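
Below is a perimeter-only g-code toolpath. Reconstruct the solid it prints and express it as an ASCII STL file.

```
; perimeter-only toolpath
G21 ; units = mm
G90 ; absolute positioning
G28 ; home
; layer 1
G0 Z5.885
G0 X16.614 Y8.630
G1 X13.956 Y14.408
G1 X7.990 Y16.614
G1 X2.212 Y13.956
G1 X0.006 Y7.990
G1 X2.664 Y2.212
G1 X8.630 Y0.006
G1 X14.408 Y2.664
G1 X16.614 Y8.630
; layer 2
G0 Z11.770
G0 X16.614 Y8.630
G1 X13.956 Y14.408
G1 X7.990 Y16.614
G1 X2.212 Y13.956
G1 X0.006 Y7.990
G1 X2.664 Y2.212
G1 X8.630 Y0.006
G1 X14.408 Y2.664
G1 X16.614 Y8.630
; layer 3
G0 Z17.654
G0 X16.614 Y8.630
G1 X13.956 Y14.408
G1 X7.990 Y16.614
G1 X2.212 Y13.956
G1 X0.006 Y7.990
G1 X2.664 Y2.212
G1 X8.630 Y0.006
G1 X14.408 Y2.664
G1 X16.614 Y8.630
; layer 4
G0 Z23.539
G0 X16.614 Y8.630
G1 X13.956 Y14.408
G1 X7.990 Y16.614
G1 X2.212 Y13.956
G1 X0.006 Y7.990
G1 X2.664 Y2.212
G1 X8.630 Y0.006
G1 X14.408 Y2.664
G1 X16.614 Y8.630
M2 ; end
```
solid part
  facet normal 0.0000 0.0000 -1.0000
    outer loop
      vertex 7.990 16.614 0.000
      vertex 13.956 14.408 0.000
      vertex 16.614 8.630 0.000
    endloop
  endfacet
  facet normal 0.0000 0.0000 -1.0000
    outer loop
      vertex 2.212 13.956 0.000
      vertex 7.990 16.614 0.000
      vertex 16.614 8.630 0.000
    endloop
  endfacet
  facet normal 0.0000 0.0000 -1.0000
    outer loop
      vertex 0.006 7.990 0.000
      vertex 2.212 13.956 0.000
      vertex 16.614 8.630 0.000
    endloop
  endfacet
  facet normal 0.0000 0.0000 -1.0000
    outer loop
      vertex 2.664 2.212 0.000
      vertex 0.006 7.990 0.000
      vertex 16.614 8.630 0.000
    endloop
  endfacet
  facet normal 0.0000 0.0000 -1.0000
    outer loop
      vertex 8.630 0.006 0.000
      vertex 2.664 2.212 0.000
      vertex 16.614 8.630 0.000
    endloop
  endfacet
  facet normal 0.0000 0.0000 -1.0000
    outer loop
      vertex 14.408 2.664 0.000
      vertex 8.630 0.006 0.000
      vertex 16.614 8.630 0.000
    endloop
  endfacet
  facet normal 0.0000 0.0000 1.0000
    outer loop
      vertex 16.614 8.630 23.539
      vertex 13.956 14.408 23.539
      vertex 7.990 16.614 23.539
    endloop
  endfacet
  facet normal 0.0000 0.0000 1.0000
    outer loop
      vertex 16.614 8.630 23.539
      vertex 7.990 16.614 23.539
      vertex 2.212 13.956 23.539
    endloop
  endfacet
  facet normal 0.0000 0.0000 1.0000
    outer loop
      vertex 16.614 8.630 23.539
      vertex 2.212 13.956 23.539
      vertex 0.006 7.990 23.539
    endloop
  endfacet
  facet normal 0.0000 0.0000 1.0000
    outer loop
      vertex 16.614 8.630 23.539
      vertex 0.006 7.990 23.539
      vertex 2.664 2.212 23.539
    endloop
  endfacet
  facet normal 0.0000 0.0000 1.0000
    outer loop
      vertex 16.614 8.630 23.539
      vertex 2.664 2.212 23.539
      vertex 8.630 0.006 23.539
    endloop
  endfacet
  facet normal 0.0000 0.0000 1.0000
    outer loop
      vertex 16.614 8.630 23.539
      vertex 8.630 0.006 23.539
      vertex 14.408 2.664 23.539
    endloop
  endfacet
  facet normal 0.9085 0.4179 0.0000
    outer loop
      vertex 16.614 8.630 0.000
      vertex 13.956 14.408 0.000
      vertex 13.956 14.408 23.539
    endloop
  endfacet
  facet normal 0.9085 0.4179 0.0000
    outer loop
      vertex 16.614 8.630 0.000
      vertex 13.956 14.408 23.539
      vertex 16.614 8.630 23.539
    endloop
  endfacet
  facet normal 0.3468 0.9379 0.0000
    outer loop
      vertex 13.956 14.408 0.000
      vertex 7.990 16.614 0.000
      vertex 7.990 16.614 23.539
    endloop
  endfacet
  facet normal 0.3468 0.9379 0.0000
    outer loop
      vertex 13.956 14.408 0.000
      vertex 7.990 16.614 23.539
      vertex 13.956 14.408 23.539
    endloop
  endfacet
  facet normal -0.4179 0.9085 0.0000
    outer loop
      vertex 7.990 16.614 0.000
      vertex 2.212 13.956 0.000
      vertex 2.212 13.956 23.539
    endloop
  endfacet
  facet normal -0.4179 0.9085 0.0000
    outer loop
      vertex 7.990 16.614 0.000
      vertex 2.212 13.956 23.539
      vertex 7.990 16.614 23.539
    endloop
  endfacet
  facet normal -0.9379 0.3468 0.0000
    outer loop
      vertex 2.212 13.956 0.000
      vertex 0.006 7.990 0.000
      vertex 0.006 7.990 23.539
    endloop
  endfacet
  facet normal -0.9379 0.3468 0.0000
    outer loop
      vertex 2.212 13.956 0.000
      vertex 0.006 7.990 23.539
      vertex 2.212 13.956 23.539
    endloop
  endfacet
  facet normal -0.9085 -0.4179 0.0000
    outer loop
      vertex 0.006 7.990 0.000
      vertex 2.664 2.212 0.000
      vertex 2.664 2.212 23.539
    endloop
  endfacet
  facet normal -0.9085 -0.4179 0.0000
    outer loop
      vertex 0.006 7.990 0.000
      vertex 2.664 2.212 23.539
      vertex 0.006 7.990 23.539
    endloop
  endfacet
  facet normal -0.3468 -0.9379 0.0000
    outer loop
      vertex 2.664 2.212 0.000
      vertex 8.630 0.006 0.000
      vertex 8.630 0.006 23.539
    endloop
  endfacet
  facet normal -0.3468 -0.9379 0.0000
    outer loop
      vertex 2.664 2.212 0.000
      vertex 8.630 0.006 23.539
      vertex 2.664 2.212 23.539
    endloop
  endfacet
  facet normal 0.4179 -0.9085 0.0000
    outer loop
      vertex 8.630 0.006 0.000
      vertex 14.408 2.664 0.000
      vertex 14.408 2.664 23.539
    endloop
  endfacet
  facet normal 0.4179 -0.9085 0.0000
    outer loop
      vertex 8.630 0.006 0.000
      vertex 14.408 2.664 23.539
      vertex 8.630 0.006 23.539
    endloop
  endfacet
  facet normal 0.9379 -0.3468 0.0000
    outer loop
      vertex 14.408 2.664 0.000
      vertex 16.614 8.630 0.000
      vertex 16.614 8.630 23.539
    endloop
  endfacet
  facet normal 0.9379 -0.3468 0.0000
    outer loop
      vertex 14.408 2.664 0.000
      vertex 16.614 8.630 23.539
      vertex 14.408 2.664 23.539
    endloop
  endfacet
endsolid part

The G0 Z moves step by Δz≈5.885 mm. Every layer's G1 loop is the same polygon, so the solid is a straight extrusion of it from z=0 to z≈23.5. Closing with flat bottom and top caps and triangulating gives 28 facets — a regular 8-sided prism (a cylinder approximated with 8 flat sides), circumscribed radius ≈ 8.31 mm, height ≈ 23.5 mm.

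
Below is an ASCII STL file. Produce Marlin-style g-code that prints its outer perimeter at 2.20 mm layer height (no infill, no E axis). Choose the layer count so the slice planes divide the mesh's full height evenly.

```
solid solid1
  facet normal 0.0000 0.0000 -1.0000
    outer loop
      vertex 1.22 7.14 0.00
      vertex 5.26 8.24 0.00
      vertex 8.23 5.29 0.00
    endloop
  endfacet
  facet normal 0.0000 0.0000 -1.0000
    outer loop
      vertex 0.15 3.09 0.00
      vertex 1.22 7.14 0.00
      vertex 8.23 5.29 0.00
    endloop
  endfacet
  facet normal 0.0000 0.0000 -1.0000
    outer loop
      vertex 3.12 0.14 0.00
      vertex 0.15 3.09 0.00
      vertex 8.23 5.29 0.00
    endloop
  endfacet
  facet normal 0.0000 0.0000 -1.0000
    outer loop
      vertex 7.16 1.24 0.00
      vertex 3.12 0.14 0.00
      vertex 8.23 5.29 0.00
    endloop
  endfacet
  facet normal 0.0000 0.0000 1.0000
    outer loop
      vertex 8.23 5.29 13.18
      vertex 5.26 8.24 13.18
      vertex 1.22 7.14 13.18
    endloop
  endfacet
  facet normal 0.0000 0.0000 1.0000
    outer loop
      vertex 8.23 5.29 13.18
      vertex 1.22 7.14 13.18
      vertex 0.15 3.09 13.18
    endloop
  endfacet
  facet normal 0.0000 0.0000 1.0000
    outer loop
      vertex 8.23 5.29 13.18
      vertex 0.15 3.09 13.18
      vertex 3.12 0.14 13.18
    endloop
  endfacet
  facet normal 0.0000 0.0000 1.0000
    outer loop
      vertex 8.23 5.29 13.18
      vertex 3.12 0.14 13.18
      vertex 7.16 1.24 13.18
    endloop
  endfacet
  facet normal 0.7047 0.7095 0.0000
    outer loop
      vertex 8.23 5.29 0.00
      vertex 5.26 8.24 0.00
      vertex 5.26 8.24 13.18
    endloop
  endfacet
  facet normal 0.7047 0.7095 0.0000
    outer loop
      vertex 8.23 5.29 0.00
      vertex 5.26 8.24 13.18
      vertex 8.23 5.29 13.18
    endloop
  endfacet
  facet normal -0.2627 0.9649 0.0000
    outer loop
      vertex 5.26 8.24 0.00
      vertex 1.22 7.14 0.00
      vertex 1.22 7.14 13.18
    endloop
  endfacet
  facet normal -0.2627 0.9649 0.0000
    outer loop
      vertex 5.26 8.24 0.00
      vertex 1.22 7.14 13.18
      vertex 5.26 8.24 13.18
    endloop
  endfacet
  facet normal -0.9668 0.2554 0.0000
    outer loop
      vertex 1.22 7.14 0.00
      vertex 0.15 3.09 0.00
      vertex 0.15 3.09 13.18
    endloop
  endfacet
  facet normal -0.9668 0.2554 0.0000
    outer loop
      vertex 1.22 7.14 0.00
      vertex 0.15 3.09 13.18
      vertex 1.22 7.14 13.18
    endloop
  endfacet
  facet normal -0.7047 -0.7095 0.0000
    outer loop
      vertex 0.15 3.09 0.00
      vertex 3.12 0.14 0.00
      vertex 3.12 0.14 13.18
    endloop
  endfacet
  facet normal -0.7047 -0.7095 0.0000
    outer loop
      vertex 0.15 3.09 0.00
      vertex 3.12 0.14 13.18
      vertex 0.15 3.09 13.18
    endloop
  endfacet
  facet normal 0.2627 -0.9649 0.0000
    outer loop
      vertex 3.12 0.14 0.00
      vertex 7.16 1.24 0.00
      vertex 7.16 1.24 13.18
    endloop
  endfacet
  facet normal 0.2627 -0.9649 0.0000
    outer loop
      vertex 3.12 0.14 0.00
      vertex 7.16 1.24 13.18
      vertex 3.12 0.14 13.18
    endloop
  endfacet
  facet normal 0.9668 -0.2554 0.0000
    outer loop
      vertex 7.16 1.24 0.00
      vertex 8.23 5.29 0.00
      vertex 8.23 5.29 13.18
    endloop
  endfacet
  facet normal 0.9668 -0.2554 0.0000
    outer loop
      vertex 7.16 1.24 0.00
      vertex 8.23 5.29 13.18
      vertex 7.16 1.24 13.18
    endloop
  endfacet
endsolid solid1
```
; perimeter-only toolpath
G21 ; units = mm
G90 ; absolute positioning
G28 ; home
; layer 1
G0 Z2.20
G0 X8.23 Y5.29
G1 X5.26 Y8.24
G1 X1.22 Y7.14
G1 X0.15 Y3.09
G1 X3.12 Y0.14
G1 X7.16 Y1.24
G1 X8.23 Y5.29
; layer 2
G0 Z4.39
G0 X8.23 Y5.29
G1 X5.26 Y8.24
G1 X1.22 Y7.14
G1 X0.15 Y3.09
G1 X3.12 Y0.14
G1 X7.16 Y1.24
G1 X8.23 Y5.29
; layer 3
G0 Z6.59
G0 X8.23 Y5.29
G1 X5.26 Y8.24
G1 X1.22 Y7.14
G1 X0.15 Y3.09
G1 X3.12 Y0.14
G1 X7.16 Y1.24
G1 X8.23 Y5.29
; layer 4
G0 Z8.79
G0 X8.23 Y5.29
G1 X5.26 Y8.24
G1 X1.22 Y7.14
G1 X0.15 Y3.09
G1 X3.12 Y0.14
G1 X7.16 Y1.24
G1 X8.23 Y5.29
; layer 5
G0 Z10.98
G0 X8.23 Y5.29
G1 X5.26 Y8.24
G1 X1.22 Y7.14
G1 X0.15 Y3.09
G1 X3.12 Y0.14
G1 X7.16 Y1.24
G1 X8.23 Y5.29
; layer 6
G0 Z13.18
G0 X8.23 Y5.29
G1 X5.26 Y8.24
G1 X1.22 Y7.14
G1 X0.15 Y3.09
G1 X3.12 Y0.14
G1 X7.16 Y1.24
G1 X8.23 Y5.29
M2 ; end

The solid is a regular 6-sided prism (a cylinder approximated with 6 flat sides), circumscribed radius ≈ 4.19 mm, height ≈ 13.2 mm. Slicing at Δz = 2.20 mm — 6 equal slices spanning the solid's height, so layer i sits at z = i·h/6 — gives 6 non-empty perimeters. Each is a 6-segment closed polygon; G0 lifts to the layer z and rapids to the start vertex, then G1 traces the edges.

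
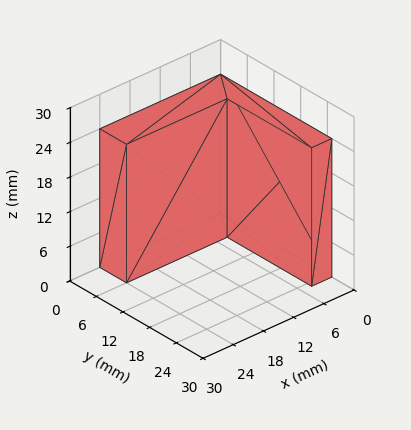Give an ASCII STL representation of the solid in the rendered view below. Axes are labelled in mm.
Reading the render: the shape is an L-shaped prism: outer 24 × 25 mm, arm thicknesses ≈ 6 mm (horizontal) and 4 mm (vertical), extruded 24 mm in z (dimensions read to the nearest mm from the axis ticks). For the STL, each face is triangulated and given an outward normal.

solid part
  facet normal 0.0000 0.0000 -1.0000
    outer loop
      vertex 24.000 6.000 0.000
      vertex 24.000 0.000 0.000
      vertex 0.000 0.000 0.000
    endloop
  endfacet
  facet normal 0.0000 0.0000 -1.0000
    outer loop
      vertex 4.000 6.000 0.000
      vertex 24.000 6.000 0.000
      vertex 0.000 0.000 0.000
    endloop
  endfacet
  facet normal 0.0000 0.0000 -1.0000
    outer loop
      vertex 4.000 25.000 0.000
      vertex 4.000 6.000 0.000
      vertex 0.000 0.000 0.000
    endloop
  endfacet
  facet normal 0.0000 0.0000 -1.0000
    outer loop
      vertex 0.000 25.000 0.000
      vertex 4.000 25.000 0.000
      vertex 0.000 0.000 0.000
    endloop
  endfacet
  facet normal 0.0000 0.0000 1.0000
    outer loop
      vertex 0.000 0.000 24.000
      vertex 24.000 0.000 24.000
      vertex 24.000 6.000 24.000
    endloop
  endfacet
  facet normal 0.0000 0.0000 1.0000
    outer loop
      vertex 0.000 0.000 24.000
      vertex 24.000 6.000 24.000
      vertex 4.000 6.000 24.000
    endloop
  endfacet
  facet normal 0.0000 0.0000 1.0000
    outer loop
      vertex 0.000 0.000 24.000
      vertex 4.000 6.000 24.000
      vertex 4.000 25.000 24.000
    endloop
  endfacet
  facet normal 0.0000 0.0000 1.0000
    outer loop
      vertex 0.000 0.000 24.000
      vertex 4.000 25.000 24.000
      vertex 0.000 25.000 24.000
    endloop
  endfacet
  facet normal 0.0000 -1.0000 0.0000
    outer loop
      vertex 0.000 0.000 0.000
      vertex 24.000 0.000 0.000
      vertex 24.000 0.000 24.000
    endloop
  endfacet
  facet normal 0.0000 -1.0000 0.0000
    outer loop
      vertex 0.000 0.000 0.000
      vertex 24.000 0.000 24.000
      vertex 0.000 0.000 24.000
    endloop
  endfacet
  facet normal 1.0000 0.0000 0.0000
    outer loop
      vertex 24.000 0.000 0.000
      vertex 24.000 6.000 0.000
      vertex 24.000 6.000 24.000
    endloop
  endfacet
  facet normal 1.0000 0.0000 0.0000
    outer loop
      vertex 24.000 0.000 0.000
      vertex 24.000 6.000 24.000
      vertex 24.000 0.000 24.000
    endloop
  endfacet
  facet normal 0.0000 1.0000 0.0000
    outer loop
      vertex 24.000 6.000 0.000
      vertex 4.000 6.000 0.000
      vertex 4.000 6.000 24.000
    endloop
  endfacet
  facet normal 0.0000 1.0000 0.0000
    outer loop
      vertex 24.000 6.000 0.000
      vertex 4.000 6.000 24.000
      vertex 24.000 6.000 24.000
    endloop
  endfacet
  facet normal 1.0000 0.0000 0.0000
    outer loop
      vertex 4.000 6.000 0.000
      vertex 4.000 25.000 0.000
      vertex 4.000 25.000 24.000
    endloop
  endfacet
  facet normal 1.0000 0.0000 0.0000
    outer loop
      vertex 4.000 6.000 0.000
      vertex 4.000 25.000 24.000
      vertex 4.000 6.000 24.000
    endloop
  endfacet
  facet normal 0.0000 1.0000 0.0000
    outer loop
      vertex 4.000 25.000 0.000
      vertex 0.000 25.000 0.000
      vertex 0.000 25.000 24.000
    endloop
  endfacet
  facet normal 0.0000 1.0000 0.0000
    outer loop
      vertex 4.000 25.000 0.000
      vertex 0.000 25.000 24.000
      vertex 4.000 25.000 24.000
    endloop
  endfacet
  facet normal -1.0000 0.0000 0.0000
    outer loop
      vertex 0.000 25.000 0.000
      vertex 0.000 0.000 0.000
      vertex 0.000 0.000 24.000
    endloop
  endfacet
  facet normal -1.0000 0.0000 0.0000
    outer loop
      vertex 0.000 25.000 0.000
      vertex 0.000 0.000 24.000
      vertex 0.000 25.000 24.000
    endloop
  endfacet
endsolid part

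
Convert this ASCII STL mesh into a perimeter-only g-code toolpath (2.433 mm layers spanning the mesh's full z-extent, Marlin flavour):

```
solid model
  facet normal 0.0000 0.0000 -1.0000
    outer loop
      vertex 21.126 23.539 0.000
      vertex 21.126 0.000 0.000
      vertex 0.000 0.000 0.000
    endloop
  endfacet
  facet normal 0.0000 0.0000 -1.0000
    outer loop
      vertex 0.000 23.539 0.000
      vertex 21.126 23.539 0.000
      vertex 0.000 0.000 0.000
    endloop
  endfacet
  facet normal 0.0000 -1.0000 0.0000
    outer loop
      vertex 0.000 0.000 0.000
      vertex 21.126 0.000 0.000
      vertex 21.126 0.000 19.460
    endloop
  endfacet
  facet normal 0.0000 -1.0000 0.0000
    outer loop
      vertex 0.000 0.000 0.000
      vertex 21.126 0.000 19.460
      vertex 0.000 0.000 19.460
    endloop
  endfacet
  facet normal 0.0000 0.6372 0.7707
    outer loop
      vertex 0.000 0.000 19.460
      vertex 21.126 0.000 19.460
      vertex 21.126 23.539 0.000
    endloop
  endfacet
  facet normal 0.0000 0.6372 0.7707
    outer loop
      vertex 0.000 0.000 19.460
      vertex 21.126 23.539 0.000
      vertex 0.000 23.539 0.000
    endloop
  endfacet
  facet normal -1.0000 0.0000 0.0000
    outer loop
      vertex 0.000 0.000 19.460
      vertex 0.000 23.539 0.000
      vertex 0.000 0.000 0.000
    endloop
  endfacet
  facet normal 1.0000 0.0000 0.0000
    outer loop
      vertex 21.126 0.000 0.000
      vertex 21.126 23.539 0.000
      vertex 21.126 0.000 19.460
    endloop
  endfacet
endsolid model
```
; perimeter-only toolpath
G21 ; units = mm
G90 ; absolute positioning
G28 ; home
; layer 1
G0 Z2.433
G0 X0.000 Y0.000
G1 X21.126 Y0.000
G1 X21.126 Y20.597
G1 X0.000 Y20.597
G1 X0.000 Y0.000
; layer 2
G0 Z4.865
G0 X0.000 Y0.000
G1 X21.126 Y0.000
G1 X21.126 Y17.654
G1 X0.000 Y17.654
G1 X0.000 Y0.000
; layer 3
G0 Z7.298
G0 X0.000 Y0.000
G1 X21.126 Y0.000
G1 X21.126 Y14.712
G1 X0.000 Y14.712
G1 X0.000 Y0.000
; layer 4
G0 Z9.730
G0 X0.000 Y0.000
G1 X21.126 Y0.000
G1 X21.126 Y11.770
G1 X0.000 Y11.770
G1 X0.000 Y0.000
; layer 5
G0 Z12.163
G0 X0.000 Y0.000
G1 X21.126 Y0.000
G1 X21.126 Y8.827
G1 X0.000 Y8.827
G1 X0.000 Y0.000
; layer 6
G0 Z14.595
G0 X0.000 Y0.000
G1 X21.126 Y0.000
G1 X21.126 Y5.885
G1 X0.000 Y5.885
G1 X0.000 Y0.000
; layer 7
G0 Z17.027
G0 X0.000 Y0.000
G1 X21.126 Y0.000
G1 X21.126 Y2.942
G1 X0.000 Y2.942
G1 X0.000 Y0.000
M2 ; end

The solid is a wedge (ramp): 21.1 × 23.5 mm base, rising to 19.5 mm along the y=0 edge and sloping linearly to z=0 at y=23.5. Slicing at Δz = 2.433 mm — 8 equal slices spanning the solid's height, so layer i sits at z = i·h/8 — gives 7 non-empty perimeters. Each is a 4-segment closed polygon; G0 lifts to the layer z and rapids to the start vertex, then G1 traces the edges. The cross-section shrinks linearly with z (the slice at the apex is degenerate and omitted).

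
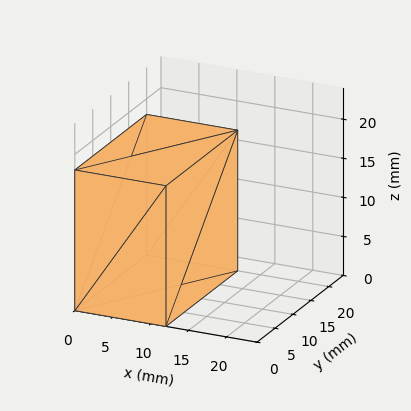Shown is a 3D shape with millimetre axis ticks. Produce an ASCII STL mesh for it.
Reading the render: the shape is a rectangular box, roughly 12 × 20 mm footprint and 18 mm tall (dimensions read to the nearest mm from the axis ticks). For the STL, each face is triangulated and given an outward normal.

solid part
  facet normal 0.0000 0.0000 -1.0000
    outer loop
      vertex 12.00 20.00 0.00
      vertex 12.00 0.00 0.00
      vertex 0.00 0.00 0.00
    endloop
  endfacet
  facet normal 0.0000 0.0000 -1.0000
    outer loop
      vertex 0.00 20.00 0.00
      vertex 12.00 20.00 0.00
      vertex 0.00 0.00 0.00
    endloop
  endfacet
  facet normal 0.0000 0.0000 1.0000
    outer loop
      vertex 0.00 0.00 18.00
      vertex 12.00 0.00 18.00
      vertex 12.00 20.00 18.00
    endloop
  endfacet
  facet normal 0.0000 0.0000 1.0000
    outer loop
      vertex 0.00 0.00 18.00
      vertex 12.00 20.00 18.00
      vertex 0.00 20.00 18.00
    endloop
  endfacet
  facet normal 0.0000 -1.0000 0.0000
    outer loop
      vertex 0.00 0.00 0.00
      vertex 12.00 0.00 0.00
      vertex 12.00 0.00 18.00
    endloop
  endfacet
  facet normal 0.0000 -1.0000 0.0000
    outer loop
      vertex 0.00 0.00 0.00
      vertex 12.00 0.00 18.00
      vertex 0.00 0.00 18.00
    endloop
  endfacet
  facet normal 0.0000 1.0000 0.0000
    outer loop
      vertex 12.00 20.00 18.00
      vertex 12.00 20.00 0.00
      vertex 0.00 20.00 0.00
    endloop
  endfacet
  facet normal 0.0000 1.0000 0.0000
    outer loop
      vertex 0.00 20.00 18.00
      vertex 12.00 20.00 18.00
      vertex 0.00 20.00 0.00
    endloop
  endfacet
  facet normal -1.0000 0.0000 0.0000
    outer loop
      vertex 0.00 20.00 18.00
      vertex 0.00 20.00 0.00
      vertex 0.00 0.00 0.00
    endloop
  endfacet
  facet normal -1.0000 0.0000 0.0000
    outer loop
      vertex 0.00 0.00 18.00
      vertex 0.00 20.00 18.00
      vertex 0.00 0.00 0.00
    endloop
  endfacet
  facet normal 1.0000 0.0000 0.0000
    outer loop
      vertex 12.00 0.00 0.00
      vertex 12.00 20.00 0.00
      vertex 12.00 20.00 18.00
    endloop
  endfacet
  facet normal 1.0000 0.0000 0.0000
    outer loop
      vertex 12.00 0.00 0.00
      vertex 12.00 20.00 18.00
      vertex 12.00 0.00 18.00
    endloop
  endfacet
endsolid part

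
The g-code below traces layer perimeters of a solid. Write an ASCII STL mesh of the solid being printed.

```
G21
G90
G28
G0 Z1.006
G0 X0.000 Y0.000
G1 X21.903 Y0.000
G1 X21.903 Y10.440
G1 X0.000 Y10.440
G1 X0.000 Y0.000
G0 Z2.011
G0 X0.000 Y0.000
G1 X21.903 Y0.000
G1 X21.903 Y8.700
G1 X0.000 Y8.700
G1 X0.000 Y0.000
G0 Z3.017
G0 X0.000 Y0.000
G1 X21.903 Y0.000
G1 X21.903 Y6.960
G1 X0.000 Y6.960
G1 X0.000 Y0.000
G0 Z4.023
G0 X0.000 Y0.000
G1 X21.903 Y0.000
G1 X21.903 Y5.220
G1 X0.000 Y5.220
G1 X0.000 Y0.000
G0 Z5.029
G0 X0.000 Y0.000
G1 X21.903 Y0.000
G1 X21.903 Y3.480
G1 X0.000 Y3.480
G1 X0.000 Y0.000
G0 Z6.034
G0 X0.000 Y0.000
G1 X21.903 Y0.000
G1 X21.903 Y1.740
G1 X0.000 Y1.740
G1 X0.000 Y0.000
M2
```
solid part
  facet normal 0.0000 0.0000 -1.0000
    outer loop
      vertex 21.903 12.180 0.000
      vertex 21.903 0.000 0.000
      vertex 0.000 0.000 0.000
    endloop
  endfacet
  facet normal 0.0000 0.0000 -1.0000
    outer loop
      vertex 0.000 12.180 0.000
      vertex 21.903 12.180 0.000
      vertex 0.000 0.000 0.000
    endloop
  endfacet
  facet normal 0.0000 -1.0000 0.0000
    outer loop
      vertex 0.000 0.000 0.000
      vertex 21.903 0.000 0.000
      vertex 21.903 0.000 7.040
    endloop
  endfacet
  facet normal 0.0000 -1.0000 0.0000
    outer loop
      vertex 0.000 0.000 0.000
      vertex 21.903 0.000 7.040
      vertex 0.000 0.000 7.040
    endloop
  endfacet
  facet normal 0.0000 0.5004 0.8658
    outer loop
      vertex 0.000 0.000 7.040
      vertex 21.903 0.000 7.040
      vertex 21.903 12.180 0.000
    endloop
  endfacet
  facet normal 0.0000 0.5004 0.8658
    outer loop
      vertex 0.000 0.000 7.040
      vertex 21.903 12.180 0.000
      vertex 0.000 12.180 0.000
    endloop
  endfacet
  facet normal -1.0000 0.0000 0.0000
    outer loop
      vertex 0.000 0.000 7.040
      vertex 0.000 12.180 0.000
      vertex 0.000 0.000 0.000
    endloop
  endfacet
  facet normal 1.0000 0.0000 0.0000
    outer loop
      vertex 21.903 0.000 0.000
      vertex 21.903 12.180 0.000
      vertex 21.903 0.000 7.040
    endloop
  endfacet
endsolid part

The G0 Z moves step by Δz≈1.006 mm. The G1 loops shrink linearly with z, so the solid tapers from its base footprint up to z≈7.04. Closing with a flat bottom cap and the tapered top and triangulating gives 8 facets — a wedge (ramp): 21.9 × 12.2 mm base, rising to 7.04 mm along the y=0 edge and sloping linearly to z=0 at y=12.2.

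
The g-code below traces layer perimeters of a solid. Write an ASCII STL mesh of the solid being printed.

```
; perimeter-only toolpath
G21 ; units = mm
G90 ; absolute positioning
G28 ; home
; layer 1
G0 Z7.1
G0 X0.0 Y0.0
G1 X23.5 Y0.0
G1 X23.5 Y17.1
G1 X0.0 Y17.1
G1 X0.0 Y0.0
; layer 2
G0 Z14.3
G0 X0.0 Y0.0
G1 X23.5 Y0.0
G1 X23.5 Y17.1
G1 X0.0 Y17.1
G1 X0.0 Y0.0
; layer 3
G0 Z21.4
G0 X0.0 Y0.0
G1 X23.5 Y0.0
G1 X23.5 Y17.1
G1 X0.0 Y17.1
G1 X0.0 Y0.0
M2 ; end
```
solid part
  facet normal 0.0000 0.0000 -1.0000
    outer loop
      vertex 23.5 17.1 0.0
      vertex 23.5 0.0 0.0
      vertex 0.0 0.0 0.0
    endloop
  endfacet
  facet normal 0.0000 0.0000 -1.0000
    outer loop
      vertex 0.0 17.1 0.0
      vertex 23.5 17.1 0.0
      vertex 0.0 0.0 0.0
    endloop
  endfacet
  facet normal 0.0000 0.0000 1.0000
    outer loop
      vertex 0.0 0.0 21.4
      vertex 23.5 0.0 21.4
      vertex 23.5 17.1 21.4
    endloop
  endfacet
  facet normal 0.0000 0.0000 1.0000
    outer loop
      vertex 0.0 0.0 21.4
      vertex 23.5 17.1 21.4
      vertex 0.0 17.1 21.4
    endloop
  endfacet
  facet normal 0.0000 -1.0000 0.0000
    outer loop
      vertex 0.0 0.0 0.0
      vertex 23.5 0.0 0.0
      vertex 23.5 0.0 21.4
    endloop
  endfacet
  facet normal 0.0000 -1.0000 0.0000
    outer loop
      vertex 0.0 0.0 0.0
      vertex 23.5 0.0 21.4
      vertex 0.0 0.0 21.4
    endloop
  endfacet
  facet normal 0.0000 1.0000 0.0000
    outer loop
      vertex 23.5 17.1 21.4
      vertex 23.5 17.1 0.0
      vertex 0.0 17.1 0.0
    endloop
  endfacet
  facet normal 0.0000 1.0000 0.0000
    outer loop
      vertex 0.0 17.1 21.4
      vertex 23.5 17.1 21.4
      vertex 0.0 17.1 0.0
    endloop
  endfacet
  facet normal -1.0000 0.0000 0.0000
    outer loop
      vertex 0.0 17.1 21.4
      vertex 0.0 17.1 0.0
      vertex 0.0 0.0 0.0
    endloop
  endfacet
  facet normal -1.0000 0.0000 0.0000
    outer loop
      vertex 0.0 0.0 21.4
      vertex 0.0 17.1 21.4
      vertex 0.0 0.0 0.0
    endloop
  endfacet
  facet normal 1.0000 0.0000 0.0000
    outer loop
      vertex 23.5 0.0 0.0
      vertex 23.5 17.1 0.0
      vertex 23.5 17.1 21.4
    endloop
  endfacet
  facet normal 1.0000 0.0000 0.0000
    outer loop
      vertex 23.5 0.0 0.0
      vertex 23.5 17.1 21.4
      vertex 23.5 0.0 21.4
    endloop
  endfacet
endsolid part

The G0 Z moves step by Δz≈7.1 mm. Every layer's G1 loop is the same polygon, so the solid is a straight extrusion of it from z=0 to z≈21.4. Closing with flat bottom and top caps and triangulating gives 12 facets — a rectangular box, roughly 23.5 × 17.1 mm footprint and 21.4 mm tall.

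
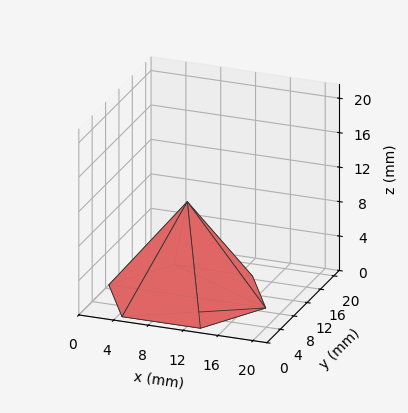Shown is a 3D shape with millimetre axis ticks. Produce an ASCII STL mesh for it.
Reading the render: the shape is a regular 6-sided pyramid, base circumscribed radius ≈ 9 mm, apex at z ≈ 11 mm (dimensions read to the nearest mm from the axis ticks). For the STL, each face is triangulated and given an outward normal.

solid part
  facet normal 0.0000 0.0000 -1.0000
    outer loop
      vertex 4.50 16.79 0.00
      vertex 13.50 16.79 0.00
      vertex 18.00 9.00 0.00
    endloop
  endfacet
  facet normal 0.0000 0.0000 -1.0000
    outer loop
      vertex 0.00 9.00 0.00
      vertex 4.50 16.79 0.00
      vertex 18.00 9.00 0.00
    endloop
  endfacet
  facet normal 0.0000 0.0000 -1.0000
    outer loop
      vertex 4.50 1.21 0.00
      vertex 0.00 9.00 0.00
      vertex 18.00 9.00 0.00
    endloop
  endfacet
  facet normal 0.0000 0.0000 -1.0000
    outer loop
      vertex 13.50 1.21 0.00
      vertex 4.50 1.21 0.00
      vertex 18.00 9.00 0.00
    endloop
  endfacet
  facet normal 0.7066 0.4082 0.5781
    outer loop
      vertex 18.00 9.00 0.00
      vertex 13.50 16.79 0.00
      vertex 9.00 9.00 11.00
    endloop
  endfacet
  facet normal 0.0000 0.8161 0.5779
    outer loop
      vertex 13.50 16.79 0.00
      vertex 4.50 16.79 0.00
      vertex 9.00 9.00 11.00
    endloop
  endfacet
  facet normal -0.7066 0.4082 0.5781
    outer loop
      vertex 4.50 16.79 0.00
      vertex 0.00 9.00 0.00
      vertex 9.00 9.00 11.00
    endloop
  endfacet
  facet normal -0.7066 -0.4082 0.5781
    outer loop
      vertex 0.00 9.00 0.00
      vertex 4.50 1.21 0.00
      vertex 9.00 9.00 11.00
    endloop
  endfacet
  facet normal 0.0000 -0.8161 0.5779
    outer loop
      vertex 4.50 1.21 0.00
      vertex 13.50 1.21 0.00
      vertex 9.00 9.00 11.00
    endloop
  endfacet
  facet normal 0.7066 -0.4082 0.5781
    outer loop
      vertex 13.50 1.21 0.00
      vertex 18.00 9.00 0.00
      vertex 9.00 9.00 11.00
    endloop
  endfacet
endsolid part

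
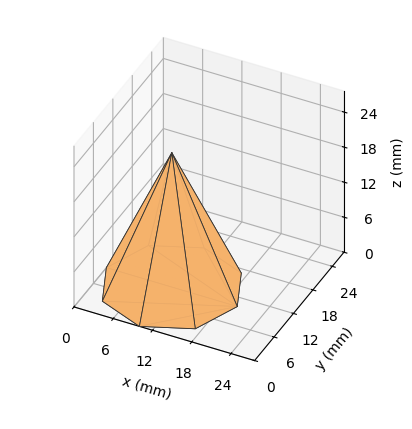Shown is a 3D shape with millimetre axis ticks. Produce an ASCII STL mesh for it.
Reading the render: the shape is a regular 8-sided pyramid, base circumscribed radius ≈ 10 mm, apex at z ≈ 23 mm (dimensions read to the nearest mm from the axis ticks). For the STL, each face is triangulated and given an outward normal.

solid part
  facet normal 0.0000 0.0000 -1.0000
    outer loop
      vertex 10.0 20.0 0.0
      vertex 17.1 17.1 0.0
      vertex 20.0 10.0 0.0
    endloop
  endfacet
  facet normal 0.0000 0.0000 -1.0000
    outer loop
      vertex 2.9 17.1 0.0
      vertex 10.0 20.0 0.0
      vertex 20.0 10.0 0.0
    endloop
  endfacet
  facet normal 0.0000 0.0000 -1.0000
    outer loop
      vertex 0.0 10.0 0.0
      vertex 2.9 17.1 0.0
      vertex 20.0 10.0 0.0
    endloop
  endfacet
  facet normal 0.0000 0.0000 -1.0000
    outer loop
      vertex 2.9 2.9 0.0
      vertex 0.0 10.0 0.0
      vertex 20.0 10.0 0.0
    endloop
  endfacet
  facet normal 0.0000 0.0000 -1.0000
    outer loop
      vertex 10.0 0.0 0.0
      vertex 2.9 2.9 0.0
      vertex 20.0 10.0 0.0
    endloop
  endfacet
  facet normal 0.0000 0.0000 -1.0000
    outer loop
      vertex 17.1 2.9 0.0
      vertex 10.0 0.0 0.0
      vertex 20.0 10.0 0.0
    endloop
  endfacet
  facet normal 0.8588 0.3508 0.3734
    outer loop
      vertex 20.0 10.0 0.0
      vertex 17.1 17.1 0.0
      vertex 10.0 10.0 23.0
    endloop
  endfacet
  facet normal 0.3508 0.8588 0.3734
    outer loop
      vertex 17.1 17.1 0.0
      vertex 10.0 20.0 0.0
      vertex 10.0 10.0 23.0
    endloop
  endfacet
  facet normal -0.3508 0.8588 0.3734
    outer loop
      vertex 10.0 20.0 0.0
      vertex 2.9 17.1 0.0
      vertex 10.0 10.0 23.0
    endloop
  endfacet
  facet normal -0.8588 0.3508 0.3734
    outer loop
      vertex 2.9 17.1 0.0
      vertex 0.0 10.0 0.0
      vertex 10.0 10.0 23.0
    endloop
  endfacet
  facet normal -0.8588 -0.3508 0.3734
    outer loop
      vertex 0.0 10.0 0.0
      vertex 2.9 2.9 0.0
      vertex 10.0 10.0 23.0
    endloop
  endfacet
  facet normal -0.3508 -0.8588 0.3734
    outer loop
      vertex 2.9 2.9 0.0
      vertex 10.0 0.0 0.0
      vertex 10.0 10.0 23.0
    endloop
  endfacet
  facet normal 0.3508 -0.8588 0.3734
    outer loop
      vertex 10.0 0.0 0.0
      vertex 17.1 2.9 0.0
      vertex 10.0 10.0 23.0
    endloop
  endfacet
  facet normal 0.8588 -0.3508 0.3734
    outer loop
      vertex 17.1 2.9 0.0
      vertex 20.0 10.0 0.0
      vertex 10.0 10.0 23.0
    endloop
  endfacet
endsolid part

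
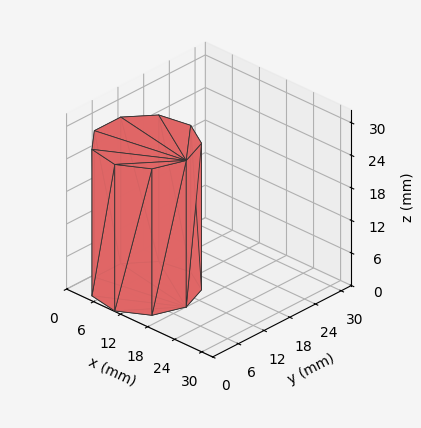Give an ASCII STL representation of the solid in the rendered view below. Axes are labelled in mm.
Reading the render: the shape is a regular 9-sided prism (a cylinder approximated with 9 flat sides), circumscribed radius ≈ 9 mm, height ≈ 27 mm (dimensions read to the nearest mm from the axis ticks). For the STL, each face is triangulated and given an outward normal.

solid part
  facet normal 0.0000 0.0000 -1.0000
    outer loop
      vertex 10.563 17.863 0.000
      vertex 15.894 14.785 0.000
      vertex 18.000 9.000 0.000
    endloop
  endfacet
  facet normal 0.0000 0.0000 -1.0000
    outer loop
      vertex 4.500 16.794 0.000
      vertex 10.563 17.863 0.000
      vertex 18.000 9.000 0.000
    endloop
  endfacet
  facet normal 0.0000 0.0000 -1.0000
    outer loop
      vertex 0.543 12.078 0.000
      vertex 4.500 16.794 0.000
      vertex 18.000 9.000 0.000
    endloop
  endfacet
  facet normal 0.0000 0.0000 -1.0000
    outer loop
      vertex 0.543 5.922 0.000
      vertex 0.543 12.078 0.000
      vertex 18.000 9.000 0.000
    endloop
  endfacet
  facet normal 0.0000 0.0000 -1.0000
    outer loop
      vertex 4.500 1.206 0.000
      vertex 0.543 5.922 0.000
      vertex 18.000 9.000 0.000
    endloop
  endfacet
  facet normal 0.0000 0.0000 -1.0000
    outer loop
      vertex 10.563 0.137 0.000
      vertex 4.500 1.206 0.000
      vertex 18.000 9.000 0.000
    endloop
  endfacet
  facet normal 0.0000 0.0000 -1.0000
    outer loop
      vertex 15.894 3.215 0.000
      vertex 10.563 0.137 0.000
      vertex 18.000 9.000 0.000
    endloop
  endfacet
  facet normal 0.0000 0.0000 1.0000
    outer loop
      vertex 18.000 9.000 27.000
      vertex 15.894 14.785 27.000
      vertex 10.563 17.863 27.000
    endloop
  endfacet
  facet normal 0.0000 0.0000 1.0000
    outer loop
      vertex 18.000 9.000 27.000
      vertex 10.563 17.863 27.000
      vertex 4.500 16.794 27.000
    endloop
  endfacet
  facet normal 0.0000 0.0000 1.0000
    outer loop
      vertex 18.000 9.000 27.000
      vertex 4.500 16.794 27.000
      vertex 0.543 12.078 27.000
    endloop
  endfacet
  facet normal 0.0000 0.0000 1.0000
    outer loop
      vertex 18.000 9.000 27.000
      vertex 0.543 12.078 27.000
      vertex 0.543 5.922 27.000
    endloop
  endfacet
  facet normal 0.0000 0.0000 1.0000
    outer loop
      vertex 18.000 9.000 27.000
      vertex 0.543 5.922 27.000
      vertex 4.500 1.206 27.000
    endloop
  endfacet
  facet normal 0.0000 0.0000 1.0000
    outer loop
      vertex 18.000 9.000 27.000
      vertex 4.500 1.206 27.000
      vertex 10.563 0.137 27.000
    endloop
  endfacet
  facet normal 0.0000 0.0000 1.0000
    outer loop
      vertex 18.000 9.000 27.000
      vertex 10.563 0.137 27.000
      vertex 15.894 3.215 27.000
    endloop
  endfacet
  facet normal 0.9397 0.3421 0.0000
    outer loop
      vertex 18.000 9.000 0.000
      vertex 15.894 14.785 0.000
      vertex 15.894 14.785 27.000
    endloop
  endfacet
  facet normal 0.9397 0.3421 0.0000
    outer loop
      vertex 18.000 9.000 0.000
      vertex 15.894 14.785 27.000
      vertex 18.000 9.000 27.000
    endloop
  endfacet
  facet normal 0.5000 0.8660 0.0000
    outer loop
      vertex 15.894 14.785 0.000
      vertex 10.563 17.863 0.000
      vertex 10.563 17.863 27.000
    endloop
  endfacet
  facet normal 0.5000 0.8660 0.0000
    outer loop
      vertex 15.894 14.785 0.000
      vertex 10.563 17.863 27.000
      vertex 15.894 14.785 27.000
    endloop
  endfacet
  facet normal -0.1736 0.9848 0.0000
    outer loop
      vertex 10.563 17.863 0.000
      vertex 4.500 16.794 0.000
      vertex 4.500 16.794 27.000
    endloop
  endfacet
  facet normal -0.1736 0.9848 0.0000
    outer loop
      vertex 10.563 17.863 0.000
      vertex 4.500 16.794 27.000
      vertex 10.563 17.863 27.000
    endloop
  endfacet
  facet normal -0.7661 0.6428 0.0000
    outer loop
      vertex 4.500 16.794 0.000
      vertex 0.543 12.078 0.000
      vertex 0.543 12.078 27.000
    endloop
  endfacet
  facet normal -0.7661 0.6428 0.0000
    outer loop
      vertex 4.500 16.794 0.000
      vertex 0.543 12.078 27.000
      vertex 4.500 16.794 27.000
    endloop
  endfacet
  facet normal -1.0000 0.0000 0.0000
    outer loop
      vertex 0.543 12.078 0.000
      vertex 0.543 5.922 0.000
      vertex 0.543 5.922 27.000
    endloop
  endfacet
  facet normal -1.0000 0.0000 0.0000
    outer loop
      vertex 0.543 12.078 0.000
      vertex 0.543 5.922 27.000
      vertex 0.543 12.078 27.000
    endloop
  endfacet
  facet normal -0.7661 -0.6428 0.0000
    outer loop
      vertex 0.543 5.922 0.000
      vertex 4.500 1.206 0.000
      vertex 4.500 1.206 27.000
    endloop
  endfacet
  facet normal -0.7661 -0.6428 0.0000
    outer loop
      vertex 0.543 5.922 0.000
      vertex 4.500 1.206 27.000
      vertex 0.543 5.922 27.000
    endloop
  endfacet
  facet normal -0.1736 -0.9848 0.0000
    outer loop
      vertex 4.500 1.206 0.000
      vertex 10.563 0.137 0.000
      vertex 10.563 0.137 27.000
    endloop
  endfacet
  facet normal -0.1736 -0.9848 0.0000
    outer loop
      vertex 4.500 1.206 0.000
      vertex 10.563 0.137 27.000
      vertex 4.500 1.206 27.000
    endloop
  endfacet
  facet normal 0.5000 -0.8660 0.0000
    outer loop
      vertex 10.563 0.137 0.000
      vertex 15.894 3.215 0.000
      vertex 15.894 3.215 27.000
    endloop
  endfacet
  facet normal 0.5000 -0.8660 0.0000
    outer loop
      vertex 10.563 0.137 0.000
      vertex 15.894 3.215 27.000
      vertex 10.563 0.137 27.000
    endloop
  endfacet
  facet normal 0.9397 -0.3421 0.0000
    outer loop
      vertex 15.894 3.215 0.000
      vertex 18.000 9.000 0.000
      vertex 18.000 9.000 27.000
    endloop
  endfacet
  facet normal 0.9397 -0.3421 0.0000
    outer loop
      vertex 15.894 3.215 0.000
      vertex 18.000 9.000 27.000
      vertex 15.894 3.215 27.000
    endloop
  endfacet
endsolid part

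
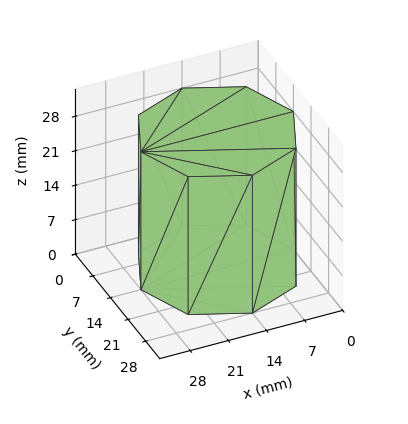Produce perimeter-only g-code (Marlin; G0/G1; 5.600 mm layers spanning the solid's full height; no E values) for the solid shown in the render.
Reading the render: the shape is a regular 8-sided prism (a cylinder approximated with 8 flat sides), circumscribed radius ≈ 14 mm, height ≈ 28 mm (dimensions read to the nearest mm from the axis ticks). For the g-code, the solid's height is divided into equal slices at the stated Δz and each level perimeter traced with G1 moves after a G0 lift.

; perimeter-only toolpath
G21 ; units = mm
G90 ; absolute positioning
G28 ; home
; layer 1
G0 Z5.600
G0 X28.000 Y14.000
G1 X23.899 Y23.899
G1 X14.000 Y28.000
G1 X4.101 Y23.899
G1 X0.000 Y14.000
G1 X4.101 Y4.101
G1 X14.000 Y0.000
G1 X23.899 Y4.101
G1 X28.000 Y14.000
; layer 2
G0 Z11.200
G0 X28.000 Y14.000
G1 X23.899 Y23.899
G1 X14.000 Y28.000
G1 X4.101 Y23.899
G1 X0.000 Y14.000
G1 X4.101 Y4.101
G1 X14.000 Y0.000
G1 X23.899 Y4.101
G1 X28.000 Y14.000
; layer 3
G0 Z16.800
G0 X28.000 Y14.000
G1 X23.899 Y23.899
G1 X14.000 Y28.000
G1 X4.101 Y23.899
G1 X0.000 Y14.000
G1 X4.101 Y4.101
G1 X14.000 Y0.000
G1 X23.899 Y4.101
G1 X28.000 Y14.000
; layer 4
G0 Z22.400
G0 X28.000 Y14.000
G1 X23.899 Y23.899
G1 X14.000 Y28.000
G1 X4.101 Y23.899
G1 X0.000 Y14.000
G1 X4.101 Y4.101
G1 X14.000 Y0.000
G1 X23.899 Y4.101
G1 X28.000 Y14.000
; layer 5
G0 Z28.000
G0 X28.000 Y14.000
G1 X23.899 Y23.899
G1 X14.000 Y28.000
G1 X4.101 Y23.899
G1 X0.000 Y14.000
G1 X4.101 Y4.101
G1 X14.000 Y0.000
G1 X23.899 Y4.101
G1 X28.000 Y14.000
M2 ; end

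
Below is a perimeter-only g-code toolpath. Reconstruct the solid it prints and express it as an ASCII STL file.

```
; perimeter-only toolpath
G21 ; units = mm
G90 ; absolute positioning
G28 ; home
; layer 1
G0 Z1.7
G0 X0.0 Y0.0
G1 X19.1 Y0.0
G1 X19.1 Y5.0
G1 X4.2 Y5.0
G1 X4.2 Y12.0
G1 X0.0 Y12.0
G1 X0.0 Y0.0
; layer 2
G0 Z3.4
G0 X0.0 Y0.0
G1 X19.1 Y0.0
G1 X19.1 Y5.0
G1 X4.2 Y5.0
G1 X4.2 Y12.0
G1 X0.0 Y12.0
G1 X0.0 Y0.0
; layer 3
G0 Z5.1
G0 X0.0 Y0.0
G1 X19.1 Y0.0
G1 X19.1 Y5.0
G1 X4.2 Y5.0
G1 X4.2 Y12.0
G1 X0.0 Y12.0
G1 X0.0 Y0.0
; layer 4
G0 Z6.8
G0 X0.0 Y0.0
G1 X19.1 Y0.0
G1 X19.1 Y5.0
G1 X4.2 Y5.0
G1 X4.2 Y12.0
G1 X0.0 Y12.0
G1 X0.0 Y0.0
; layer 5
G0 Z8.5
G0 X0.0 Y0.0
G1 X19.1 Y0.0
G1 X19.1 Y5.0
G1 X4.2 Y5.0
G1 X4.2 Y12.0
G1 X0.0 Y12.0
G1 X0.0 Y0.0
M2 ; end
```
solid part
  facet normal 0.0000 0.0000 -1.0000
    outer loop
      vertex 19.1 5.0 0.0
      vertex 19.1 0.0 0.0
      vertex 0.0 0.0 0.0
    endloop
  endfacet
  facet normal 0.0000 0.0000 -1.0000
    outer loop
      vertex 4.2 5.0 0.0
      vertex 19.1 5.0 0.0
      vertex 0.0 0.0 0.0
    endloop
  endfacet
  facet normal 0.0000 0.0000 -1.0000
    outer loop
      vertex 4.2 12.0 0.0
      vertex 4.2 5.0 0.0
      vertex 0.0 0.0 0.0
    endloop
  endfacet
  facet normal 0.0000 0.0000 -1.0000
    outer loop
      vertex 0.0 12.0 0.0
      vertex 4.2 12.0 0.0
      vertex 0.0 0.0 0.0
    endloop
  endfacet
  facet normal 0.0000 0.0000 1.0000
    outer loop
      vertex 0.0 0.0 8.5
      vertex 19.1 0.0 8.5
      vertex 19.1 5.0 8.5
    endloop
  endfacet
  facet normal 0.0000 0.0000 1.0000
    outer loop
      vertex 0.0 0.0 8.5
      vertex 19.1 5.0 8.5
      vertex 4.2 5.0 8.5
    endloop
  endfacet
  facet normal 0.0000 0.0000 1.0000
    outer loop
      vertex 0.0 0.0 8.5
      vertex 4.2 5.0 8.5
      vertex 4.2 12.0 8.5
    endloop
  endfacet
  facet normal 0.0000 0.0000 1.0000
    outer loop
      vertex 0.0 0.0 8.5
      vertex 4.2 12.0 8.5
      vertex 0.0 12.0 8.5
    endloop
  endfacet
  facet normal 0.0000 -1.0000 0.0000
    outer loop
      vertex 0.0 0.0 0.0
      vertex 19.1 0.0 0.0
      vertex 19.1 0.0 8.5
    endloop
  endfacet
  facet normal 0.0000 -1.0000 0.0000
    outer loop
      vertex 0.0 0.0 0.0
      vertex 19.1 0.0 8.5
      vertex 0.0 0.0 8.5
    endloop
  endfacet
  facet normal 1.0000 0.0000 0.0000
    outer loop
      vertex 19.1 0.0 0.0
      vertex 19.1 5.0 0.0
      vertex 19.1 5.0 8.5
    endloop
  endfacet
  facet normal 1.0000 0.0000 0.0000
    outer loop
      vertex 19.1 0.0 0.0
      vertex 19.1 5.0 8.5
      vertex 19.1 0.0 8.5
    endloop
  endfacet
  facet normal 0.0000 1.0000 0.0000
    outer loop
      vertex 19.1 5.0 0.0
      vertex 4.2 5.0 0.0
      vertex 4.2 5.0 8.5
    endloop
  endfacet
  facet normal 0.0000 1.0000 0.0000
    outer loop
      vertex 19.1 5.0 0.0
      vertex 4.2 5.0 8.5
      vertex 19.1 5.0 8.5
    endloop
  endfacet
  facet normal 1.0000 0.0000 0.0000
    outer loop
      vertex 4.2 5.0 0.0
      vertex 4.2 12.0 0.0
      vertex 4.2 12.0 8.5
    endloop
  endfacet
  facet normal 1.0000 0.0000 0.0000
    outer loop
      vertex 4.2 5.0 0.0
      vertex 4.2 12.0 8.5
      vertex 4.2 5.0 8.5
    endloop
  endfacet
  facet normal 0.0000 1.0000 0.0000
    outer loop
      vertex 4.2 12.0 0.0
      vertex 0.0 12.0 0.0
      vertex 0.0 12.0 8.5
    endloop
  endfacet
  facet normal 0.0000 1.0000 0.0000
    outer loop
      vertex 4.2 12.0 0.0
      vertex 0.0 12.0 8.5
      vertex 4.2 12.0 8.5
    endloop
  endfacet
  facet normal -1.0000 0.0000 0.0000
    outer loop
      vertex 0.0 12.0 0.0
      vertex 0.0 0.0 0.0
      vertex 0.0 0.0 8.5
    endloop
  endfacet
  facet normal -1.0000 0.0000 0.0000
    outer loop
      vertex 0.0 12.0 0.0
      vertex 0.0 0.0 8.5
      vertex 0.0 12.0 8.5
    endloop
  endfacet
endsolid part

The G0 Z moves step by Δz≈1.7 mm. Every layer's G1 loop is the same polygon, so the solid is a straight extrusion of it from z=0 to z≈8.5. Closing with flat bottom and top caps and triangulating gives 20 facets — an L-shaped prism: outer 19.1 × 12 mm, arm thicknesses ≈ 5 mm (horizontal) and 4.2 mm (vertical), extruded 8.5 mm in z.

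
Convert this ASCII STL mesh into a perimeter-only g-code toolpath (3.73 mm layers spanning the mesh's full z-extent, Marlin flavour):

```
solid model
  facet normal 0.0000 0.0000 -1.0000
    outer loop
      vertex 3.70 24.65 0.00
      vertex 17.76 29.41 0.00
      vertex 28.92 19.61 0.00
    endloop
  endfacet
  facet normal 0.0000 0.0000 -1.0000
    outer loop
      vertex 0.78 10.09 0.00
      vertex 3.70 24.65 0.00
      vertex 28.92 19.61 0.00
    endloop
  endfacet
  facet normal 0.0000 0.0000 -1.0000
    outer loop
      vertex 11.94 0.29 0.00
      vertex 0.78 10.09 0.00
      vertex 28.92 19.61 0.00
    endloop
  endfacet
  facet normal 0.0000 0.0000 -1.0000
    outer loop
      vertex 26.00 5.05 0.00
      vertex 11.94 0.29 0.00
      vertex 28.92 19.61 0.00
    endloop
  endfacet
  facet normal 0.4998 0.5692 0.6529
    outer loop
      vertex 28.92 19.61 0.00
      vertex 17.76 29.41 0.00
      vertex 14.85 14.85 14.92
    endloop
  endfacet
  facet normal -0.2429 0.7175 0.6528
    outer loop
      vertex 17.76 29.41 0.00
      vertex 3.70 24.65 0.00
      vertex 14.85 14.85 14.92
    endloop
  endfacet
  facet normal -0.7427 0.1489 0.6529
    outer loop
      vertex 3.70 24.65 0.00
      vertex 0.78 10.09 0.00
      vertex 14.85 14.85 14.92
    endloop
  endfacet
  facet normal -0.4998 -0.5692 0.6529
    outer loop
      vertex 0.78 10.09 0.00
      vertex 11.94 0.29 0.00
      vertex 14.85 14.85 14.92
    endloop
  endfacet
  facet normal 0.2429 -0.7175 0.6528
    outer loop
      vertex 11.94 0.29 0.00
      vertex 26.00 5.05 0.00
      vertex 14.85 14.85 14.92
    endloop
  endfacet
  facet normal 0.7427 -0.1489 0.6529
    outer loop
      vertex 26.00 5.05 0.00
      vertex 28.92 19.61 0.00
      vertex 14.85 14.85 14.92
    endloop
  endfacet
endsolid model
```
; perimeter-only toolpath
G21 ; units = mm
G90 ; absolute positioning
G28 ; home
; layer 1
G0 Z3.73
G0 X25.40 Y18.42
G1 X17.03 Y25.77
G1 X6.49 Y22.20
G1 X4.30 Y11.28
G1 X12.67 Y3.93
G1 X23.21 Y7.50
G1 X25.40 Y18.42
; layer 2
G0 Z7.46
G0 X21.89 Y17.23
G1 X16.30 Y22.13
G1 X9.28 Y19.75
G1 X7.81 Y12.47
G1 X13.39 Y7.57
G1 X20.43 Y9.95
G1 X21.89 Y17.23
; layer 3
G0 Z11.19
G0 X18.37 Y16.04
G1 X15.58 Y18.49
G1 X12.06 Y17.30
G1 X11.33 Y13.66
G1 X14.12 Y11.21
G1 X17.64 Y12.40
G1 X18.37 Y16.04
M2 ; end

The solid is a regular 6-sided pyramid, base circumscribed radius ≈ 14.8 mm, apex at z ≈ 14.9 mm. Slicing at Δz = 3.73 mm — 4 equal slices spanning the solid's height, so layer i sits at z = i·h/4 — gives 3 non-empty perimeters. Each is a 6-segment closed polygon; G0 lifts to the layer z and rapids to the start vertex, then G1 traces the edges. The cross-section shrinks linearly with z (the slice at the apex is degenerate and omitted).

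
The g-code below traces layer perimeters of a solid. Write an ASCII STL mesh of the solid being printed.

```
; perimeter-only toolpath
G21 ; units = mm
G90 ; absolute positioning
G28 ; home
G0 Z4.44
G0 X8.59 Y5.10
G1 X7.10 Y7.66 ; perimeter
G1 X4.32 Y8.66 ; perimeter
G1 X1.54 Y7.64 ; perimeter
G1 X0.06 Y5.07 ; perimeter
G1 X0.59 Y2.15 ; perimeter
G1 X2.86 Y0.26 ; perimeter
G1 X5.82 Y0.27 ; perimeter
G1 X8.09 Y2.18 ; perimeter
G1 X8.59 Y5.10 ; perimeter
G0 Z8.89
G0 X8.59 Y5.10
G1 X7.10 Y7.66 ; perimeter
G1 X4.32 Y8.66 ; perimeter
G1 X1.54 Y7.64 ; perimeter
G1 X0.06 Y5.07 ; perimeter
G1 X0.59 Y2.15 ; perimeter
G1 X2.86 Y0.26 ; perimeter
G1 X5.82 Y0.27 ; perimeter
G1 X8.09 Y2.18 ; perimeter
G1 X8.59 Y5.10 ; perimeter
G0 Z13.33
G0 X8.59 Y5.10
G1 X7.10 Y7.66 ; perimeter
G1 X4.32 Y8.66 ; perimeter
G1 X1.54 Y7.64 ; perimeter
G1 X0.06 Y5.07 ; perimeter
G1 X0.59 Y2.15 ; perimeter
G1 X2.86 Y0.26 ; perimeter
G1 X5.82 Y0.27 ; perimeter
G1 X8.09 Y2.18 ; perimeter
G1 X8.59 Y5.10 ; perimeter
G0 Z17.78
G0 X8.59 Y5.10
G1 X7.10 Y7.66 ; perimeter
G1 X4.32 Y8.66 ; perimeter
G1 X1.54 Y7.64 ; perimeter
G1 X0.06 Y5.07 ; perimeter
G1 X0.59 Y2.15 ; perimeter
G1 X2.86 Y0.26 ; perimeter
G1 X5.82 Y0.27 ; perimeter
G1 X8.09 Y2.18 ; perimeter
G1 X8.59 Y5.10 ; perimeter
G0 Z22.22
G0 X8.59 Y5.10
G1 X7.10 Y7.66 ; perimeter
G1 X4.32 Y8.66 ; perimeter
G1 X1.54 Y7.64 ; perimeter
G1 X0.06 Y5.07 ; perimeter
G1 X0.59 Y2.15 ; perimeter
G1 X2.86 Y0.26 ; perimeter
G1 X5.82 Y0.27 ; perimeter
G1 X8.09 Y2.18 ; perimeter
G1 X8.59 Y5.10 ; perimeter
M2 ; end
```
solid part
  facet normal 0.0000 0.0000 -1.0000
    outer loop
      vertex 4.32 8.66 0.00
      vertex 7.10 7.66 0.00
      vertex 8.59 5.10 0.00
    endloop
  endfacet
  facet normal 0.0000 0.0000 -1.0000
    outer loop
      vertex 1.54 7.64 0.00
      vertex 4.32 8.66 0.00
      vertex 8.59 5.10 0.00
    endloop
  endfacet
  facet normal 0.0000 0.0000 -1.0000
    outer loop
      vertex 0.06 5.07 0.00
      vertex 1.54 7.64 0.00
      vertex 8.59 5.10 0.00
    endloop
  endfacet
  facet normal 0.0000 0.0000 -1.0000
    outer loop
      vertex 0.59 2.15 0.00
      vertex 0.06 5.07 0.00
      vertex 8.59 5.10 0.00
    endloop
  endfacet
  facet normal 0.0000 0.0000 -1.0000
    outer loop
      vertex 2.86 0.26 0.00
      vertex 0.59 2.15 0.00
      vertex 8.59 5.10 0.00
    endloop
  endfacet
  facet normal 0.0000 0.0000 -1.0000
    outer loop
      vertex 5.82 0.27 0.00
      vertex 2.86 0.26 0.00
      vertex 8.59 5.10 0.00
    endloop
  endfacet
  facet normal 0.0000 0.0000 -1.0000
    outer loop
      vertex 8.09 2.18 0.00
      vertex 5.82 0.27 0.00
      vertex 8.59 5.10 0.00
    endloop
  endfacet
  facet normal 0.0000 0.0000 1.0000
    outer loop
      vertex 8.59 5.10 22.22
      vertex 7.10 7.66 22.22
      vertex 4.32 8.66 22.22
    endloop
  endfacet
  facet normal 0.0000 0.0000 1.0000
    outer loop
      vertex 8.59 5.10 22.22
      vertex 4.32 8.66 22.22
      vertex 1.54 7.64 22.22
    endloop
  endfacet
  facet normal 0.0000 0.0000 1.0000
    outer loop
      vertex 8.59 5.10 22.22
      vertex 1.54 7.64 22.22
      vertex 0.06 5.07 22.22
    endloop
  endfacet
  facet normal 0.0000 0.0000 1.0000
    outer loop
      vertex 8.59 5.10 22.22
      vertex 0.06 5.07 22.22
      vertex 0.59 2.15 22.22
    endloop
  endfacet
  facet normal 0.0000 0.0000 1.0000
    outer loop
      vertex 8.59 5.10 22.22
      vertex 0.59 2.15 22.22
      vertex 2.86 0.26 22.22
    endloop
  endfacet
  facet normal 0.0000 0.0000 1.0000
    outer loop
      vertex 8.59 5.10 22.22
      vertex 2.86 0.26 22.22
      vertex 5.82 0.27 22.22
    endloop
  endfacet
  facet normal 0.0000 0.0000 1.0000
    outer loop
      vertex 8.59 5.10 22.22
      vertex 5.82 0.27 22.22
      vertex 8.09 2.18 22.22
    endloop
  endfacet
  facet normal 0.8643 0.5030 0.0000
    outer loop
      vertex 8.59 5.10 0.00
      vertex 7.10 7.66 0.00
      vertex 7.10 7.66 22.22
    endloop
  endfacet
  facet normal 0.8643 0.5030 0.0000
    outer loop
      vertex 8.59 5.10 0.00
      vertex 7.10 7.66 22.22
      vertex 8.59 5.10 22.22
    endloop
  endfacet
  facet normal 0.3385 0.9410 0.0000
    outer loop
      vertex 7.10 7.66 0.00
      vertex 4.32 8.66 0.00
      vertex 4.32 8.66 22.22
    endloop
  endfacet
  facet normal 0.3385 0.9410 0.0000
    outer loop
      vertex 7.10 7.66 0.00
      vertex 4.32 8.66 22.22
      vertex 7.10 7.66 22.22
    endloop
  endfacet
  facet normal -0.3445 0.9388 0.0000
    outer loop
      vertex 4.32 8.66 0.00
      vertex 1.54 7.64 0.00
      vertex 1.54 7.64 22.22
    endloop
  endfacet
  facet normal -0.3445 0.9388 0.0000
    outer loop
      vertex 4.32 8.66 0.00
      vertex 1.54 7.64 22.22
      vertex 4.32 8.66 22.22
    endloop
  endfacet
  facet normal -0.8666 0.4990 0.0000
    outer loop
      vertex 1.54 7.64 0.00
      vertex 0.06 5.07 0.00
      vertex 0.06 5.07 22.22
    endloop
  endfacet
  facet normal -0.8666 0.4990 0.0000
    outer loop
      vertex 1.54 7.64 0.00
      vertex 0.06 5.07 22.22
      vertex 1.54 7.64 22.22
    endloop
  endfacet
  facet normal -0.9839 -0.1786 0.0000
    outer loop
      vertex 0.06 5.07 0.00
      vertex 0.59 2.15 0.00
      vertex 0.59 2.15 22.22
    endloop
  endfacet
  facet normal -0.9839 -0.1786 0.0000
    outer loop
      vertex 0.06 5.07 0.00
      vertex 0.59 2.15 22.22
      vertex 0.06 5.07 22.22
    endloop
  endfacet
  facet normal -0.6399 -0.7685 0.0000
    outer loop
      vertex 0.59 2.15 0.00
      vertex 2.86 0.26 0.00
      vertex 2.86 0.26 22.22
    endloop
  endfacet
  facet normal -0.6399 -0.7685 0.0000
    outer loop
      vertex 0.59 2.15 0.00
      vertex 2.86 0.26 22.22
      vertex 0.59 2.15 22.22
    endloop
  endfacet
  facet normal 0.0034 -1.0000 0.0000
    outer loop
      vertex 2.86 0.26 0.00
      vertex 5.82 0.27 0.00
      vertex 5.82 0.27 22.22
    endloop
  endfacet
  facet normal 0.0034 -1.0000 0.0000
    outer loop
      vertex 2.86 0.26 0.00
      vertex 5.82 0.27 22.22
      vertex 2.86 0.26 22.22
    endloop
  endfacet
  facet normal 0.6438 -0.7652 0.0000
    outer loop
      vertex 5.82 0.27 0.00
      vertex 8.09 2.18 0.00
      vertex 8.09 2.18 22.22
    endloop
  endfacet
  facet normal 0.6438 -0.7652 0.0000
    outer loop
      vertex 5.82 0.27 0.00
      vertex 8.09 2.18 22.22
      vertex 5.82 0.27 22.22
    endloop
  endfacet
  facet normal 0.9857 -0.1688 0.0000
    outer loop
      vertex 8.09 2.18 0.00
      vertex 8.59 5.10 0.00
      vertex 8.59 5.10 22.22
    endloop
  endfacet
  facet normal 0.9857 -0.1688 0.0000
    outer loop
      vertex 8.09 2.18 0.00
      vertex 8.59 5.10 22.22
      vertex 8.09 2.18 22.22
    endloop
  endfacet
endsolid part

The G0 Z moves step by Δz≈4.44 mm. Every layer's G1 loop is the same polygon, so the solid is a straight extrusion of it from z=0 to z≈22.2. Closing with flat bottom and top caps and triangulating gives 32 facets — a regular 9-sided prism (a cylinder approximated with 9 flat sides), circumscribed radius ≈ 4.33 mm, height ≈ 22.2 mm.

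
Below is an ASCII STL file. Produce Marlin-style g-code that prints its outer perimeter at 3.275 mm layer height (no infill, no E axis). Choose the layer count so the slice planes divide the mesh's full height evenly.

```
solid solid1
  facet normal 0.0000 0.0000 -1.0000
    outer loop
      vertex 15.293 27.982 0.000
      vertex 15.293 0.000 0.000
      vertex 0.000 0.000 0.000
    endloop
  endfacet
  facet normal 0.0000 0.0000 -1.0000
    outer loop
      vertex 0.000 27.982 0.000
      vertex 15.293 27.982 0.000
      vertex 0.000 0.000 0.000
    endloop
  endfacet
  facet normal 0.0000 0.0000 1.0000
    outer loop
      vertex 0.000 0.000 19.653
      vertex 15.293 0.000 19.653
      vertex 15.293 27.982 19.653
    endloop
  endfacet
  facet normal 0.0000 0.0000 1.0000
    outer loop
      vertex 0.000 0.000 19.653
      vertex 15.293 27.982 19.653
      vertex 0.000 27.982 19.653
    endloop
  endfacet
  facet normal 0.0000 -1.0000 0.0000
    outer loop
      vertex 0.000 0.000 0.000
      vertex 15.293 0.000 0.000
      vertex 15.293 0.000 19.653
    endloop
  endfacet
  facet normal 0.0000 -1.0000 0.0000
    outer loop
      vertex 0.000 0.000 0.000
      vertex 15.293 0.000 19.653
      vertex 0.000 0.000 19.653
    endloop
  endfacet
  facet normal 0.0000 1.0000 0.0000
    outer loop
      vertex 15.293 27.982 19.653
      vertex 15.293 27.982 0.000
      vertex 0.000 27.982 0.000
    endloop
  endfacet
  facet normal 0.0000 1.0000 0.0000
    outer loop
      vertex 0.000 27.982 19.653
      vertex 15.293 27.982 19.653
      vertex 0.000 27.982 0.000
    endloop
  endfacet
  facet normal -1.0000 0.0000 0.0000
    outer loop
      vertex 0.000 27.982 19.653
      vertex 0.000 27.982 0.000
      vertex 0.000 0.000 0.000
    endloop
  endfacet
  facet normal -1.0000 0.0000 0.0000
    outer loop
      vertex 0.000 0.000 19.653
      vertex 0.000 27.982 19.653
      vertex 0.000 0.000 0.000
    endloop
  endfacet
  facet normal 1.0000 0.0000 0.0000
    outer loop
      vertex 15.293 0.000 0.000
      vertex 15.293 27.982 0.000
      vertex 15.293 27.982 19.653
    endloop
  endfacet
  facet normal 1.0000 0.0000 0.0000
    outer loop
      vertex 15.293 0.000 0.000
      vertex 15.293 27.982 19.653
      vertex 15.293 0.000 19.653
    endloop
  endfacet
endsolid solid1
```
; perimeter-only toolpath
G21 ; units = mm
G90 ; absolute positioning
G28 ; home
; layer 1
G0 Z3.275
G0 X0.000 Y0.000
G1 X15.293 Y0.000
G1 X15.293 Y27.982
G1 X0.000 Y27.982
G1 X0.000 Y0.000
; layer 2
G0 Z6.551
G0 X0.000 Y0.000
G1 X15.293 Y0.000
G1 X15.293 Y27.982
G1 X0.000 Y27.982
G1 X0.000 Y0.000
; layer 3
G0 Z9.826
G0 X0.000 Y0.000
G1 X15.293 Y0.000
G1 X15.293 Y27.982
G1 X0.000 Y27.982
G1 X0.000 Y0.000
; layer 4
G0 Z13.102
G0 X0.000 Y0.000
G1 X15.293 Y0.000
G1 X15.293 Y27.982
G1 X0.000 Y27.982
G1 X0.000 Y0.000
; layer 5
G0 Z16.377
G0 X0.000 Y0.000
G1 X15.293 Y0.000
G1 X15.293 Y27.982
G1 X0.000 Y27.982
G1 X0.000 Y0.000
; layer 6
G0 Z19.653
G0 X0.000 Y0.000
G1 X15.293 Y0.000
G1 X15.293 Y27.982
G1 X0.000 Y27.982
G1 X0.000 Y0.000
M2 ; end

The solid is a rectangular box, roughly 15.3 × 28 mm footprint and 19.7 mm tall. Slicing at Δz = 3.275 mm — 6 equal slices spanning the solid's height, so layer i sits at z = i·h/6 — gives 6 non-empty perimeters. Each is a 4-segment closed polygon; G0 lifts to the layer z and rapids to the start vertex, then G1 traces the edges.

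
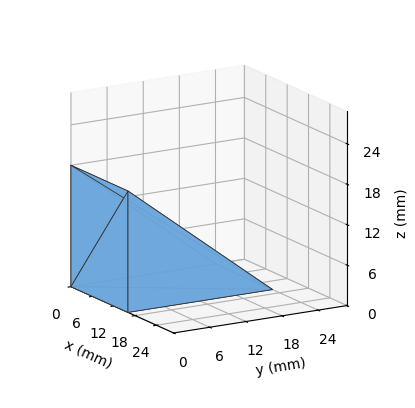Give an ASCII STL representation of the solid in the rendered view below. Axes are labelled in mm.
Reading the render: the shape is a wedge (ramp): 16 × 24 mm base, rising to 18 mm along the y=0 edge and sloping linearly to z=0 at y=24 (dimensions read to the nearest mm from the axis ticks). For the STL, each face is triangulated and given an outward normal.

solid part
  facet normal 0.0000 0.0000 -1.0000
    outer loop
      vertex 16.000 24.000 0.000
      vertex 16.000 0.000 0.000
      vertex 0.000 0.000 0.000
    endloop
  endfacet
  facet normal 0.0000 0.0000 -1.0000
    outer loop
      vertex 0.000 24.000 0.000
      vertex 16.000 24.000 0.000
      vertex 0.000 0.000 0.000
    endloop
  endfacet
  facet normal 0.0000 -1.0000 0.0000
    outer loop
      vertex 0.000 0.000 0.000
      vertex 16.000 0.000 0.000
      vertex 16.000 0.000 18.000
    endloop
  endfacet
  facet normal 0.0000 -1.0000 0.0000
    outer loop
      vertex 0.000 0.000 0.000
      vertex 16.000 0.000 18.000
      vertex 0.000 0.000 18.000
    endloop
  endfacet
  facet normal 0.0000 0.6000 0.8000
    outer loop
      vertex 0.000 0.000 18.000
      vertex 16.000 0.000 18.000
      vertex 16.000 24.000 0.000
    endloop
  endfacet
  facet normal 0.0000 0.6000 0.8000
    outer loop
      vertex 0.000 0.000 18.000
      vertex 16.000 24.000 0.000
      vertex 0.000 24.000 0.000
    endloop
  endfacet
  facet normal -1.0000 0.0000 0.0000
    outer loop
      vertex 0.000 0.000 18.000
      vertex 0.000 24.000 0.000
      vertex 0.000 0.000 0.000
    endloop
  endfacet
  facet normal 1.0000 0.0000 0.0000
    outer loop
      vertex 16.000 0.000 0.000
      vertex 16.000 24.000 0.000
      vertex 16.000 0.000 18.000
    endloop
  endfacet
endsolid part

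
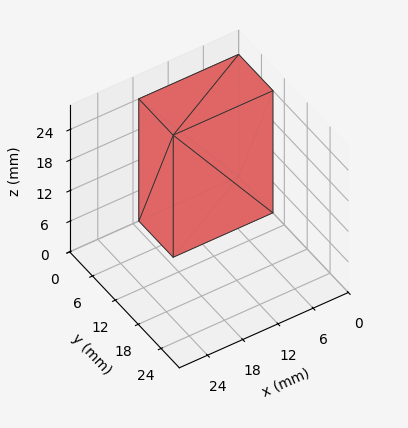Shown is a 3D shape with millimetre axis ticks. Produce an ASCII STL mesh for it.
Reading the render: the shape is a rectangular box, roughly 17 × 9 mm footprint and 24 mm tall (dimensions read to the nearest mm from the axis ticks). For the STL, each face is triangulated and given an outward normal.

solid part
  facet normal 0.0000 0.0000 -1.0000
    outer loop
      vertex 17.000 9.000 0.000
      vertex 17.000 0.000 0.000
      vertex 0.000 0.000 0.000
    endloop
  endfacet
  facet normal 0.0000 0.0000 -1.0000
    outer loop
      vertex 0.000 9.000 0.000
      vertex 17.000 9.000 0.000
      vertex 0.000 0.000 0.000
    endloop
  endfacet
  facet normal 0.0000 0.0000 1.0000
    outer loop
      vertex 0.000 0.000 24.000
      vertex 17.000 0.000 24.000
      vertex 17.000 9.000 24.000
    endloop
  endfacet
  facet normal 0.0000 0.0000 1.0000
    outer loop
      vertex 0.000 0.000 24.000
      vertex 17.000 9.000 24.000
      vertex 0.000 9.000 24.000
    endloop
  endfacet
  facet normal 0.0000 -1.0000 0.0000
    outer loop
      vertex 0.000 0.000 0.000
      vertex 17.000 0.000 0.000
      vertex 17.000 0.000 24.000
    endloop
  endfacet
  facet normal 0.0000 -1.0000 0.0000
    outer loop
      vertex 0.000 0.000 0.000
      vertex 17.000 0.000 24.000
      vertex 0.000 0.000 24.000
    endloop
  endfacet
  facet normal 0.0000 1.0000 0.0000
    outer loop
      vertex 17.000 9.000 24.000
      vertex 17.000 9.000 0.000
      vertex 0.000 9.000 0.000
    endloop
  endfacet
  facet normal 0.0000 1.0000 0.0000
    outer loop
      vertex 0.000 9.000 24.000
      vertex 17.000 9.000 24.000
      vertex 0.000 9.000 0.000
    endloop
  endfacet
  facet normal -1.0000 0.0000 0.0000
    outer loop
      vertex 0.000 9.000 24.000
      vertex 0.000 9.000 0.000
      vertex 0.000 0.000 0.000
    endloop
  endfacet
  facet normal -1.0000 0.0000 0.0000
    outer loop
      vertex 0.000 0.000 24.000
      vertex 0.000 9.000 24.000
      vertex 0.000 0.000 0.000
    endloop
  endfacet
  facet normal 1.0000 0.0000 0.0000
    outer loop
      vertex 17.000 0.000 0.000
      vertex 17.000 9.000 0.000
      vertex 17.000 9.000 24.000
    endloop
  endfacet
  facet normal 1.0000 0.0000 0.0000
    outer loop
      vertex 17.000 0.000 0.000
      vertex 17.000 9.000 24.000
      vertex 17.000 0.000 24.000
    endloop
  endfacet
endsolid part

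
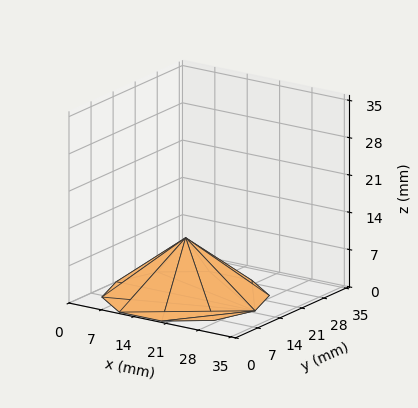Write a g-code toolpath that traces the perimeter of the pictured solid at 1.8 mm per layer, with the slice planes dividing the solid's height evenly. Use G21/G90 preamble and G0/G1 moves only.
Reading the render: the shape is a regular 10-sided pyramid, base circumscribed radius ≈ 15 mm, apex at z ≈ 11 mm (dimensions read to the nearest mm from the axis ticks). For the g-code, the solid's height is divided into equal slices at the stated Δz and each level perimeter traced with G1 moves after a G0 lift.

; perimeter-only toolpath
G21 ; units = mm
G90 ; absolute positioning
G28 ; home
; layer 1
G0 Z1.8
G0 X27.5 Y15.0
G1 X25.1 Y22.3
G1 X18.8 Y26.9
G1 X11.2 Y26.9
G1 X4.9 Y22.3
G1 X2.5 Y15.0
G1 X4.9 Y7.7
G1 X11.2 Y3.1
G1 X18.8 Y3.1
G1 X25.1 Y7.7
G1 X27.5 Y15.0
; layer 2
G0 Z3.7
G0 X25.0 Y15.0
G1 X23.1 Y20.9
G1 X18.1 Y24.5
G1 X11.9 Y24.5
G1 X6.9 Y20.9
G1 X5.0 Y15.0
G1 X6.9 Y9.1
G1 X11.9 Y5.5
G1 X18.1 Y5.5
G1 X23.1 Y9.1
G1 X25.0 Y15.0
; layer 3
G0 Z5.5
G0 X22.5 Y15.0
G1 X21.1 Y19.4
G1 X17.3 Y22.1
G1 X12.7 Y22.1
G1 X8.9 Y19.4
G1 X7.5 Y15.0
G1 X8.9 Y10.6
G1 X12.7 Y7.8
G1 X17.3 Y7.8
G1 X21.1 Y10.6
G1 X22.5 Y15.0
; layer 4
G0 Z7.3
G0 X20.0 Y15.0
G1 X19.0 Y17.9
G1 X16.5 Y19.8
G1 X13.5 Y19.8
G1 X11.0 Y17.9
G1 X10.0 Y15.0
G1 X11.0 Y12.1
G1 X13.5 Y10.2
G1 X16.5 Y10.2
G1 X19.0 Y12.1
G1 X20.0 Y15.0
; layer 5
G0 Z9.2
G0 X17.5 Y15.0
G1 X17.0 Y16.5
G1 X15.8 Y17.4
G1 X14.2 Y17.4
G1 X13.0 Y16.5
G1 X12.5 Y15.0
G1 X13.0 Y13.5
G1 X14.2 Y12.6
G1 X15.8 Y12.6
G1 X17.0 Y13.5
G1 X17.5 Y15.0
M2 ; end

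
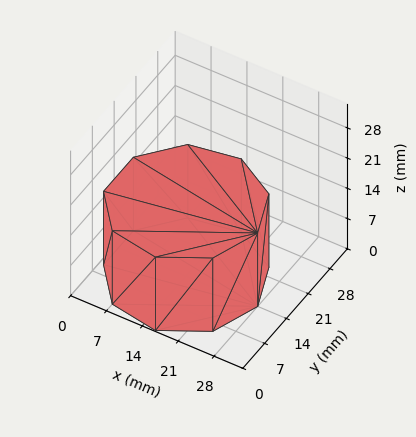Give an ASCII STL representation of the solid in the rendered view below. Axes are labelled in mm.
Reading the render: the shape is a regular 9-sided prism (a cylinder approximated with 9 flat sides), circumscribed radius ≈ 14 mm, height ≈ 17 mm (dimensions read to the nearest mm from the axis ticks). For the STL, each face is triangulated and given an outward normal.

solid part
  facet normal 0.0000 0.0000 -1.0000
    outer loop
      vertex 16.43 27.79 0.00
      vertex 24.72 23.00 0.00
      vertex 28.00 14.00 0.00
    endloop
  endfacet
  facet normal 0.0000 0.0000 -1.0000
    outer loop
      vertex 7.00 26.12 0.00
      vertex 16.43 27.79 0.00
      vertex 28.00 14.00 0.00
    endloop
  endfacet
  facet normal 0.0000 0.0000 -1.0000
    outer loop
      vertex 0.84 18.79 0.00
      vertex 7.00 26.12 0.00
      vertex 28.00 14.00 0.00
    endloop
  endfacet
  facet normal 0.0000 0.0000 -1.0000
    outer loop
      vertex 0.84 9.21 0.00
      vertex 0.84 18.79 0.00
      vertex 28.00 14.00 0.00
    endloop
  endfacet
  facet normal 0.0000 0.0000 -1.0000
    outer loop
      vertex 7.00 1.88 0.00
      vertex 0.84 9.21 0.00
      vertex 28.00 14.00 0.00
    endloop
  endfacet
  facet normal 0.0000 0.0000 -1.0000
    outer loop
      vertex 16.43 0.21 0.00
      vertex 7.00 1.88 0.00
      vertex 28.00 14.00 0.00
    endloop
  endfacet
  facet normal 0.0000 0.0000 -1.0000
    outer loop
      vertex 24.72 5.00 0.00
      vertex 16.43 0.21 0.00
      vertex 28.00 14.00 0.00
    endloop
  endfacet
  facet normal 0.0000 0.0000 1.0000
    outer loop
      vertex 28.00 14.00 17.00
      vertex 24.72 23.00 17.00
      vertex 16.43 27.79 17.00
    endloop
  endfacet
  facet normal 0.0000 0.0000 1.0000
    outer loop
      vertex 28.00 14.00 17.00
      vertex 16.43 27.79 17.00
      vertex 7.00 26.12 17.00
    endloop
  endfacet
  facet normal 0.0000 0.0000 1.0000
    outer loop
      vertex 28.00 14.00 17.00
      vertex 7.00 26.12 17.00
      vertex 0.84 18.79 17.00
    endloop
  endfacet
  facet normal 0.0000 0.0000 1.0000
    outer loop
      vertex 28.00 14.00 17.00
      vertex 0.84 18.79 17.00
      vertex 0.84 9.21 17.00
    endloop
  endfacet
  facet normal 0.0000 0.0000 1.0000
    outer loop
      vertex 28.00 14.00 17.00
      vertex 0.84 9.21 17.00
      vertex 7.00 1.88 17.00
    endloop
  endfacet
  facet normal 0.0000 0.0000 1.0000
    outer loop
      vertex 28.00 14.00 17.00
      vertex 7.00 1.88 17.00
      vertex 16.43 0.21 17.00
    endloop
  endfacet
  facet normal 0.0000 0.0000 1.0000
    outer loop
      vertex 28.00 14.00 17.00
      vertex 16.43 0.21 17.00
      vertex 24.72 5.00 17.00
    endloop
  endfacet
  facet normal 0.9395 0.3424 0.0000
    outer loop
      vertex 28.00 14.00 0.00
      vertex 24.72 23.00 0.00
      vertex 24.72 23.00 17.00
    endloop
  endfacet
  facet normal 0.9395 0.3424 0.0000
    outer loop
      vertex 28.00 14.00 0.00
      vertex 24.72 23.00 17.00
      vertex 28.00 14.00 17.00
    endloop
  endfacet
  facet normal 0.5003 0.8659 0.0000
    outer loop
      vertex 24.72 23.00 0.00
      vertex 16.43 27.79 0.00
      vertex 16.43 27.79 17.00
    endloop
  endfacet
  facet normal 0.5003 0.8659 0.0000
    outer loop
      vertex 24.72 23.00 0.00
      vertex 16.43 27.79 17.00
      vertex 24.72 23.00 17.00
    endloop
  endfacet
  facet normal -0.1744 0.9847 0.0000
    outer loop
      vertex 16.43 27.79 0.00
      vertex 7.00 26.12 0.00
      vertex 7.00 26.12 17.00
    endloop
  endfacet
  facet normal -0.1744 0.9847 0.0000
    outer loop
      vertex 16.43 27.79 0.00
      vertex 7.00 26.12 17.00
      vertex 16.43 27.79 17.00
    endloop
  endfacet
  facet normal -0.7656 0.6434 0.0000
    outer loop
      vertex 7.00 26.12 0.00
      vertex 0.84 18.79 0.00
      vertex 0.84 18.79 17.00
    endloop
  endfacet
  facet normal -0.7656 0.6434 0.0000
    outer loop
      vertex 7.00 26.12 0.00
      vertex 0.84 18.79 17.00
      vertex 7.00 26.12 17.00
    endloop
  endfacet
  facet normal -1.0000 0.0000 0.0000
    outer loop
      vertex 0.84 18.79 0.00
      vertex 0.84 9.21 0.00
      vertex 0.84 9.21 17.00
    endloop
  endfacet
  facet normal -1.0000 0.0000 0.0000
    outer loop
      vertex 0.84 18.79 0.00
      vertex 0.84 9.21 17.00
      vertex 0.84 18.79 17.00
    endloop
  endfacet
  facet normal -0.7656 -0.6434 0.0000
    outer loop
      vertex 0.84 9.21 0.00
      vertex 7.00 1.88 0.00
      vertex 7.00 1.88 17.00
    endloop
  endfacet
  facet normal -0.7656 -0.6434 0.0000
    outer loop
      vertex 0.84 9.21 0.00
      vertex 7.00 1.88 17.00
      vertex 0.84 9.21 17.00
    endloop
  endfacet
  facet normal -0.1744 -0.9847 0.0000
    outer loop
      vertex 7.00 1.88 0.00
      vertex 16.43 0.21 0.00
      vertex 16.43 0.21 17.00
    endloop
  endfacet
  facet normal -0.1744 -0.9847 0.0000
    outer loop
      vertex 7.00 1.88 0.00
      vertex 16.43 0.21 17.00
      vertex 7.00 1.88 17.00
    endloop
  endfacet
  facet normal 0.5003 -0.8659 0.0000
    outer loop
      vertex 16.43 0.21 0.00
      vertex 24.72 5.00 0.00
      vertex 24.72 5.00 17.00
    endloop
  endfacet
  facet normal 0.5003 -0.8659 0.0000
    outer loop
      vertex 16.43 0.21 0.00
      vertex 24.72 5.00 17.00
      vertex 16.43 0.21 17.00
    endloop
  endfacet
  facet normal 0.9395 -0.3424 0.0000
    outer loop
      vertex 24.72 5.00 0.00
      vertex 28.00 14.00 0.00
      vertex 28.00 14.00 17.00
    endloop
  endfacet
  facet normal 0.9395 -0.3424 0.0000
    outer loop
      vertex 24.72 5.00 0.00
      vertex 28.00 14.00 17.00
      vertex 24.72 5.00 17.00
    endloop
  endfacet
endsolid part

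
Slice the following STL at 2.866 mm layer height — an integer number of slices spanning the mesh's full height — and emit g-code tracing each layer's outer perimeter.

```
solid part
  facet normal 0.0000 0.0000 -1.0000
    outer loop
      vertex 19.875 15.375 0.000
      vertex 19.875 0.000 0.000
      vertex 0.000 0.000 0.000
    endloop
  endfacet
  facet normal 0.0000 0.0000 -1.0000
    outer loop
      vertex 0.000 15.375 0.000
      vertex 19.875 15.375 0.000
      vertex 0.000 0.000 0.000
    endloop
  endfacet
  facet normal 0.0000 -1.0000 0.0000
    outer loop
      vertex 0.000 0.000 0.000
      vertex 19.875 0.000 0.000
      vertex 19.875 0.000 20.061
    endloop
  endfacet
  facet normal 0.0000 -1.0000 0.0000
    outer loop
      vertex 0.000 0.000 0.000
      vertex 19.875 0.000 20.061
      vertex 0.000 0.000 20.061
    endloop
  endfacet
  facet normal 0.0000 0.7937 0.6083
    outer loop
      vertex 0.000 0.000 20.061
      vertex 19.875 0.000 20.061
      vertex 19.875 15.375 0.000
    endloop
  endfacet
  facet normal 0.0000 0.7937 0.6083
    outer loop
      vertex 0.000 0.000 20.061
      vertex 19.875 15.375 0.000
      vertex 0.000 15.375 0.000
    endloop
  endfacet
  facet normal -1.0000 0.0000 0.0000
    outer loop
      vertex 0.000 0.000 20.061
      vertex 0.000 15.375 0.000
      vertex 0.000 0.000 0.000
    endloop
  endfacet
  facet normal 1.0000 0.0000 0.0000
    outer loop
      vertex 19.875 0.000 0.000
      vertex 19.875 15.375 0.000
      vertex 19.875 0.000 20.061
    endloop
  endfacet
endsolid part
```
; perimeter-only toolpath
G21 ; units = mm
G90 ; absolute positioning
G28 ; home
; layer 1
G0 Z2.866
G0 X0.000 Y0.000
G1 X19.875 Y0.000
G1 X19.875 Y13.179
G1 X0.000 Y13.179
G1 X0.000 Y0.000
; layer 2
G0 Z5.732
G0 X0.000 Y0.000
G1 X19.875 Y0.000
G1 X19.875 Y10.982
G1 X0.000 Y10.982
G1 X0.000 Y0.000
; layer 3
G0 Z8.598
G0 X0.000 Y0.000
G1 X19.875 Y0.000
G1 X19.875 Y8.786
G1 X0.000 Y8.786
G1 X0.000 Y0.000
; layer 4
G0 Z11.463
G0 X0.000 Y0.000
G1 X19.875 Y0.000
G1 X19.875 Y6.589
G1 X0.000 Y6.589
G1 X0.000 Y0.000
; layer 5
G0 Z14.329
G0 X0.000 Y0.000
G1 X19.875 Y0.000
G1 X19.875 Y4.393
G1 X0.000 Y4.393
G1 X0.000 Y0.000
; layer 6
G0 Z17.195
G0 X0.000 Y0.000
G1 X19.875 Y0.000
G1 X19.875 Y2.196
G1 X0.000 Y2.196
G1 X0.000 Y0.000
M2 ; end

The solid is a wedge (ramp): 19.9 × 15.4 mm base, rising to 20.1 mm along the y=0 edge and sloping linearly to z=0 at y=15.4. Slicing at Δz = 2.866 mm — 7 equal slices spanning the solid's height, so layer i sits at z = i·h/7 — gives 6 non-empty perimeters. Each is a 4-segment closed polygon; G0 lifts to the layer z and rapids to the start vertex, then G1 traces the edges. The cross-section shrinks linearly with z (the slice at the apex is degenerate and omitted).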